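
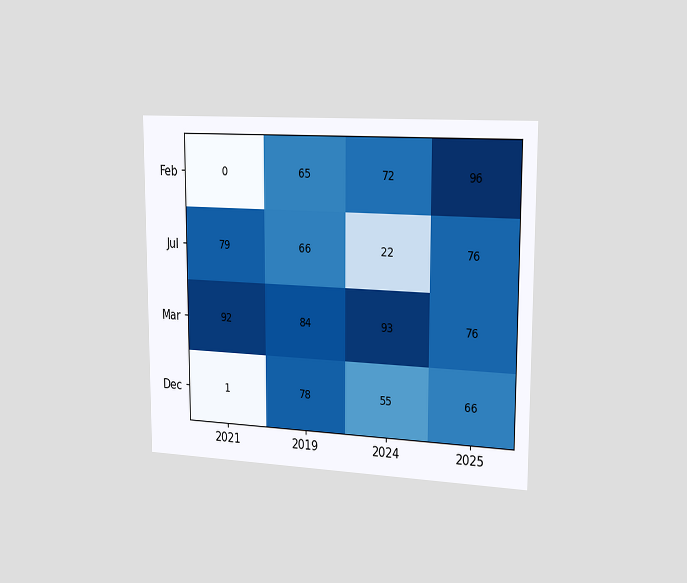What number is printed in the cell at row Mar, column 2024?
The chart is viewed slightly from the right. The (Mar, 2024) cell reads 93.

93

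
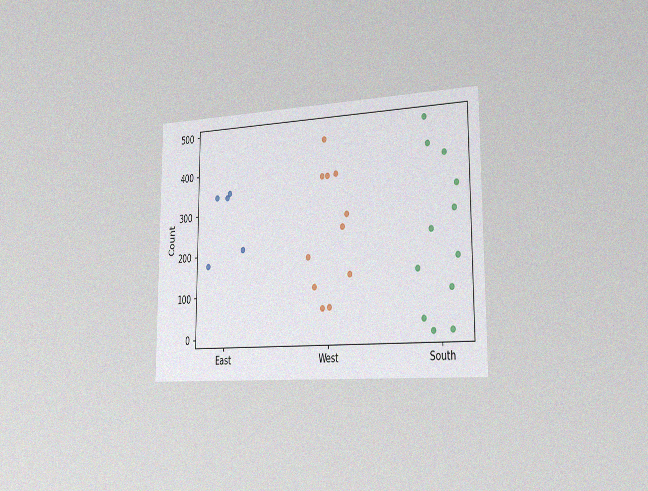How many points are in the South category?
12

The chart is viewed slightly from the right, with some photo noise. Counting the markers in the South column gives 12.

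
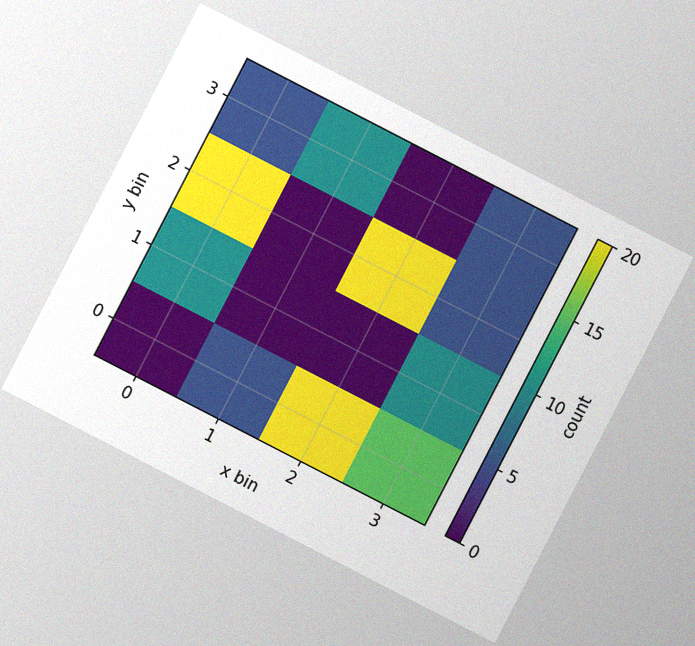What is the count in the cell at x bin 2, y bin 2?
20

The chart is tilted about 27° clockwise, with some photo noise. Matching the cell (2, 2) against the colorbar gives 20.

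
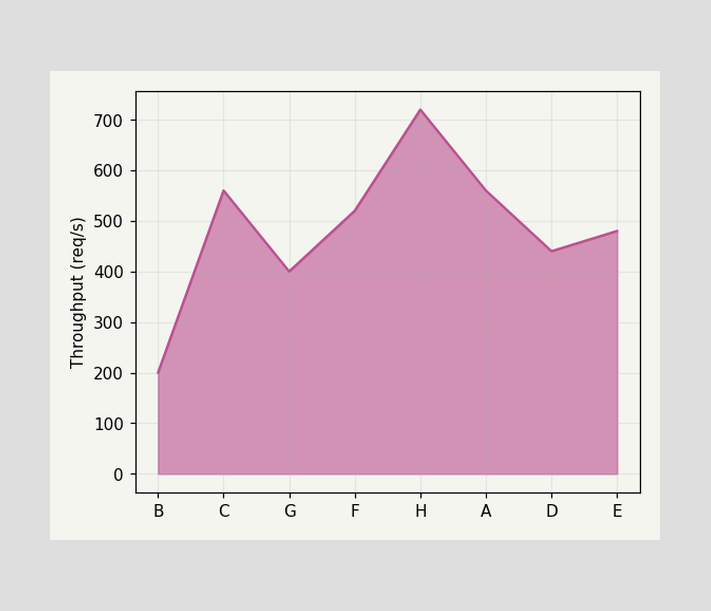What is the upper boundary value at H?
At H the upper boundary is at 720req/s.

720req/s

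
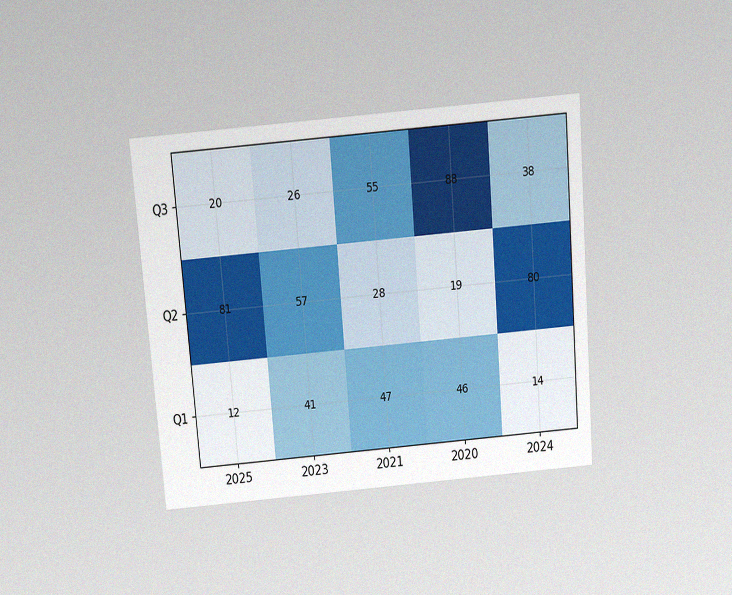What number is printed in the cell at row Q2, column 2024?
80

The chart is tilted about 5° counter-clockwise and viewed slightly from above, with some photo noise. The (Q2, 2024) cell reads 80.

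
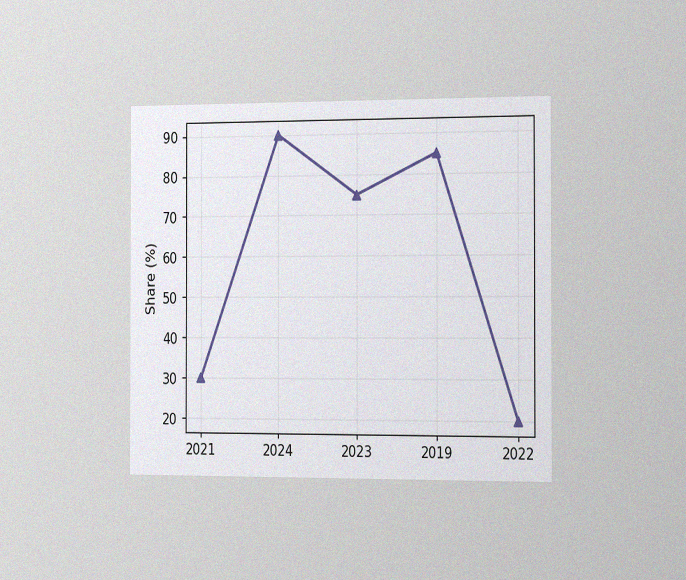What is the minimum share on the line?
The chart is viewed slightly from the right, with some photo noise. The lowest point is at 2022, and reading across to the y-axis gives 20%.

20%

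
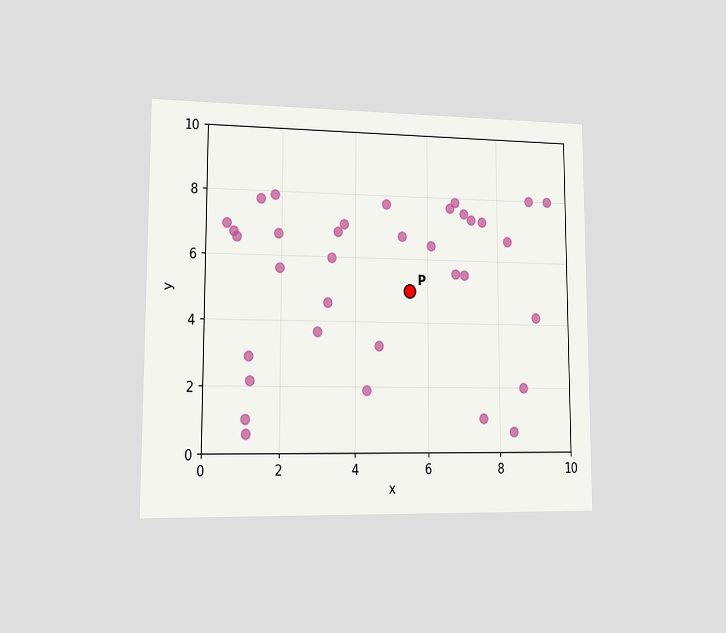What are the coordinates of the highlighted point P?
(5.5, 5)

The chart is viewed slightly from the left. Following the gridlines from P to each axis, P sits at (5.5, 5).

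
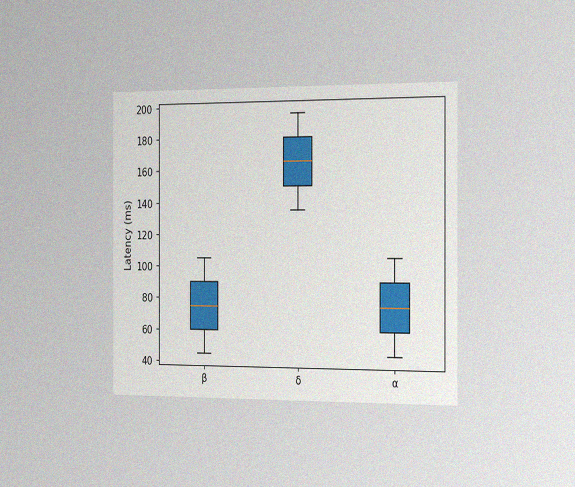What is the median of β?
75ms

The chart is viewed slightly from the right, with some photo noise. The median line in the β box sits at 75ms.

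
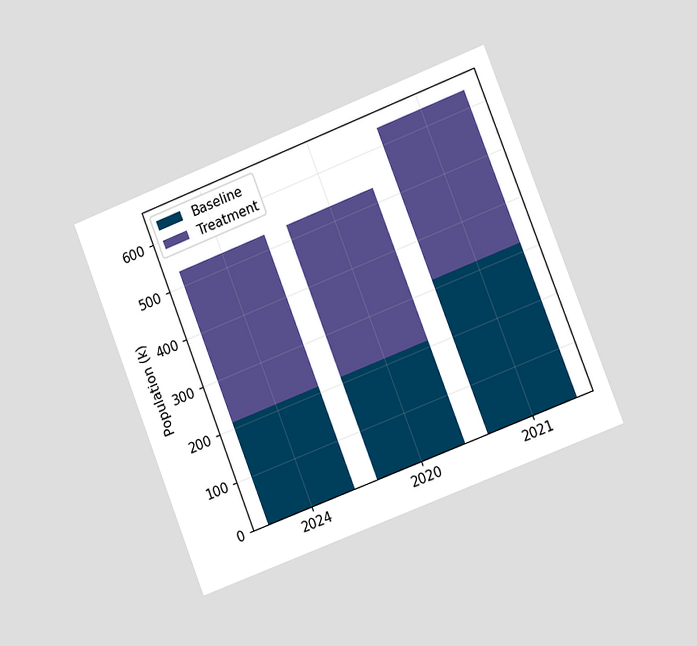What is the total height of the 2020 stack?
530k

The chart is tilted about 21° counter-clockwise and viewed slightly from the right. The 2020 stack's top reaches 530k on the y-axis.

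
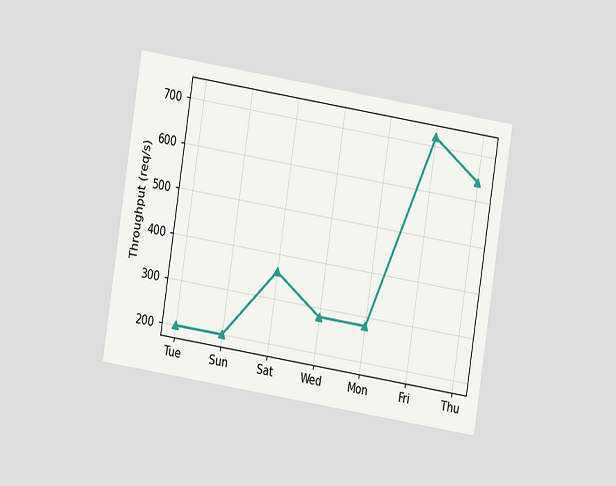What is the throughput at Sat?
The chart is tilted about 9° clockwise and viewed at a slight angle. At Sat, the line is at 360req/s.

360req/s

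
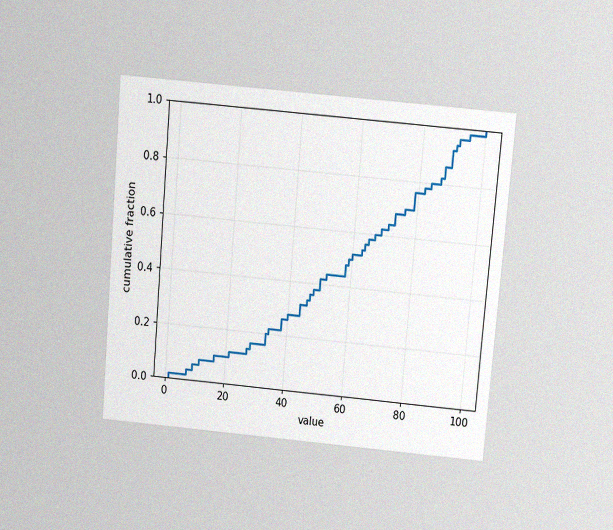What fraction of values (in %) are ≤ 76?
The chart is tilted about 5° clockwise and viewed slightly from above, with some photo noise. At x=76 the ECDF step is at 70%.

70%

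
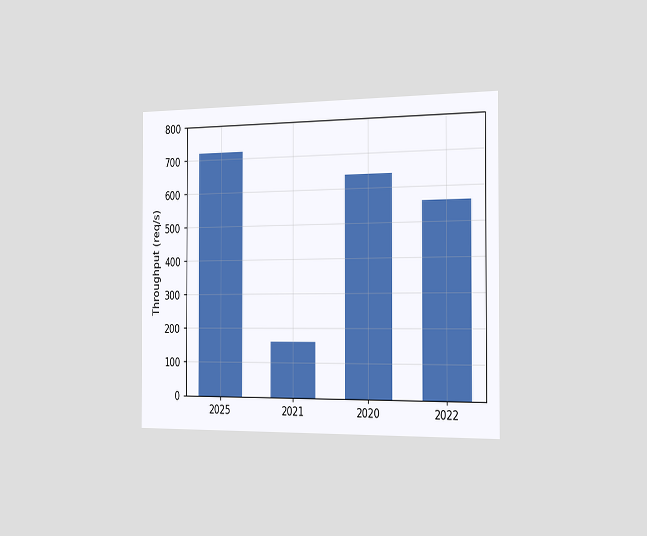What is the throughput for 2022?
The chart is viewed slightly from the right. Reading along the chart's y-axis, the 2022 bar reaches 560req/s.

560req/s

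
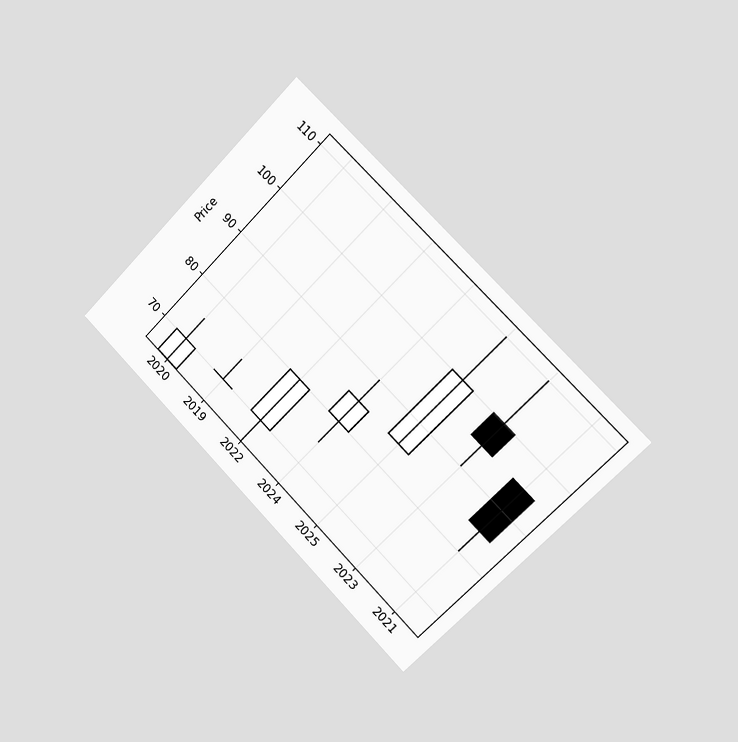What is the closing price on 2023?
95

The chart is tilted about 45° clockwise and viewed slightly from the right. The 2023 candle closes at 95.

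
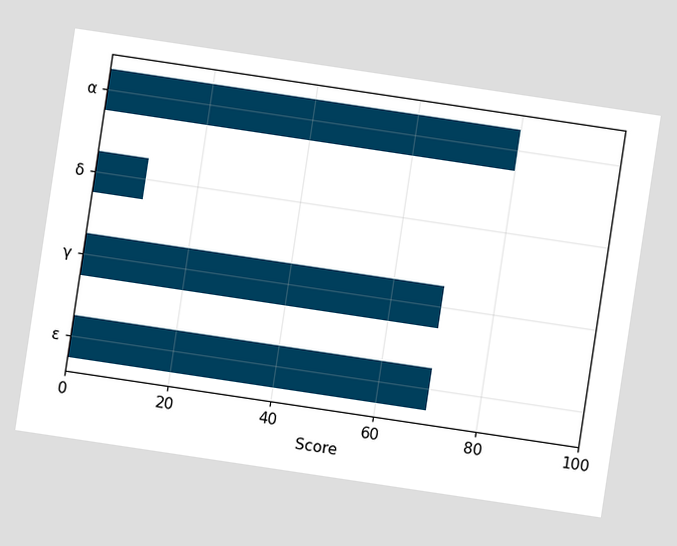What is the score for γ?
70

The chart is tilted about 8° clockwise. Reading along the chart's x-axis, the γ bar reaches 70.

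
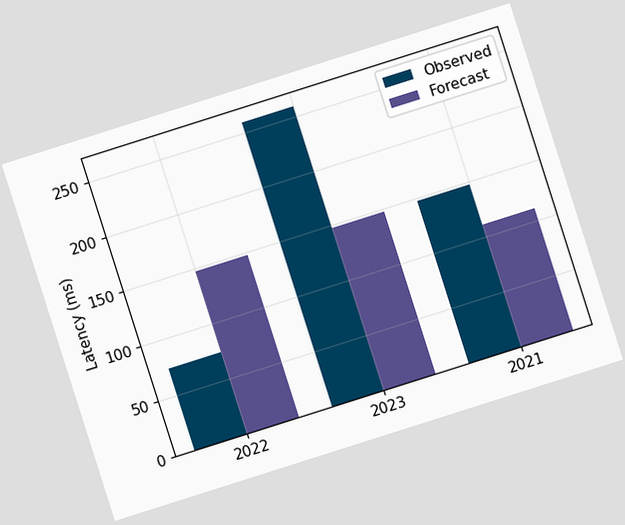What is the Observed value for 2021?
148ms

The chart is tilted about 18° counter-clockwise. The Observed bar at 2021 reaches 148ms on the y-axis.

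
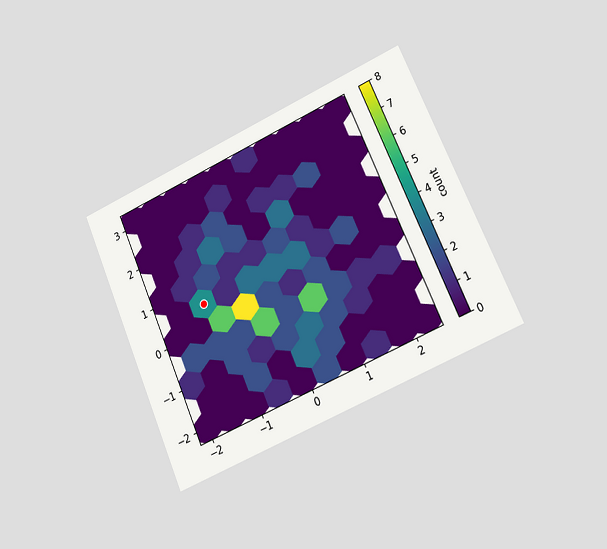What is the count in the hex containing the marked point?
The chart is tilted about 24° counter-clockwise and viewed slightly from the right. The marked hex reads 4 on the colorbar.

4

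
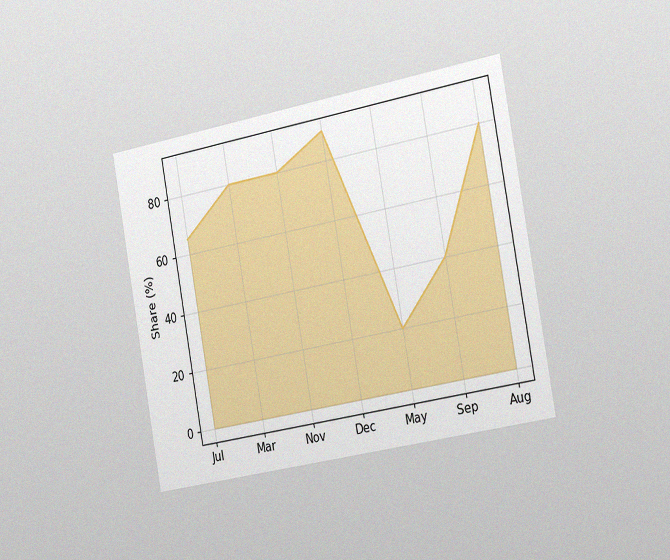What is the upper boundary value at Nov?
The chart is tilted about 10° counter-clockwise and viewed slightly from the right, with some photo noise. At Nov the upper boundary is at 80%.

80%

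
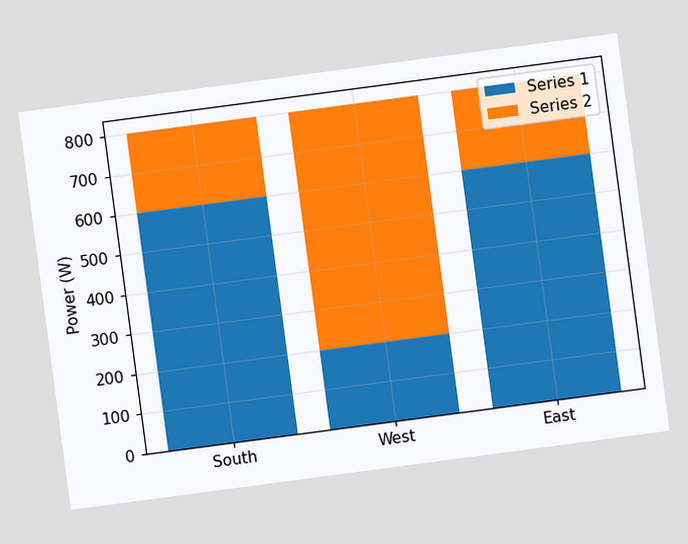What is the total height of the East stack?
The chart is tilted about 8° counter-clockwise. The East stack's top reaches 800W on the y-axis.

800W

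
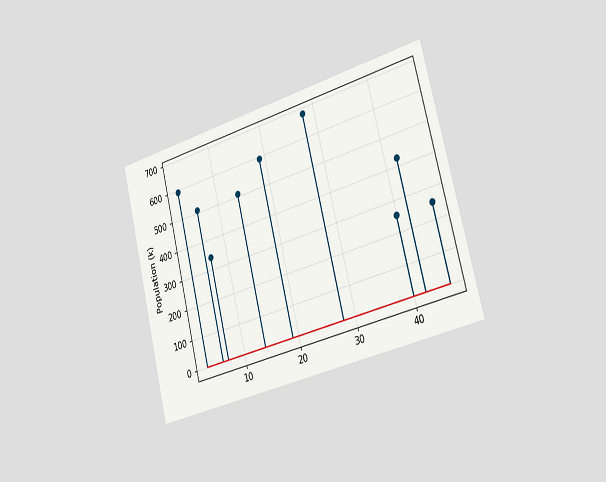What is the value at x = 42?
425k

The chart is tilted about 14° counter-clockwise and viewed slightly from the right. The stem at x=42 reaches 425k.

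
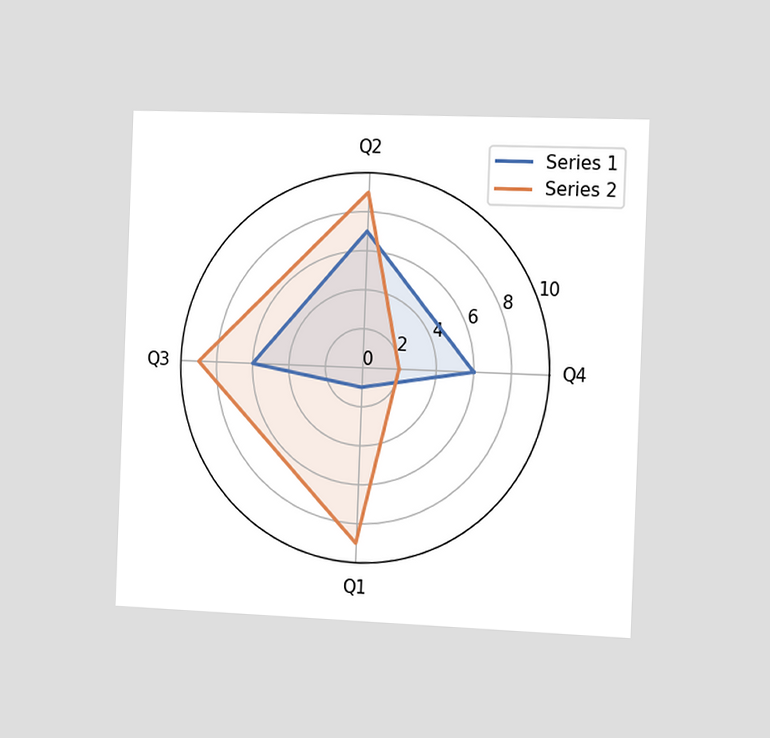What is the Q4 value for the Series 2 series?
2

The chart is tilted about 2° clockwise and viewed slightly from the right. On the Q4 axis, Series 2 reaches 2.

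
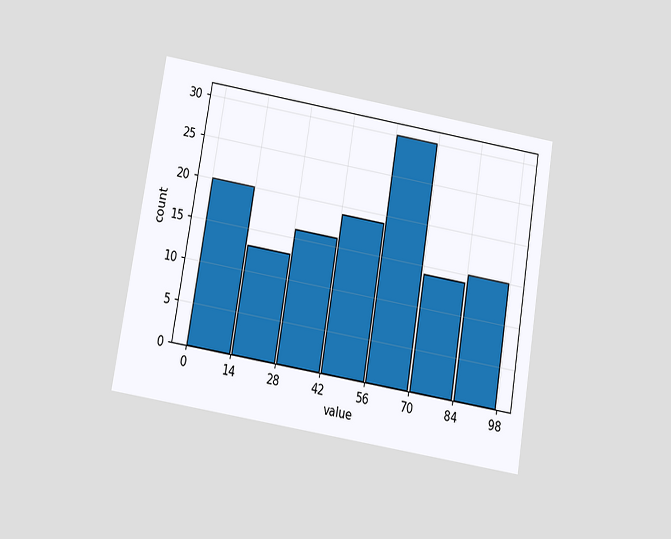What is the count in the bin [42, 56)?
19

The chart is tilted about 9° clockwise and viewed slightly from below. The [42, 56) bin has height 19.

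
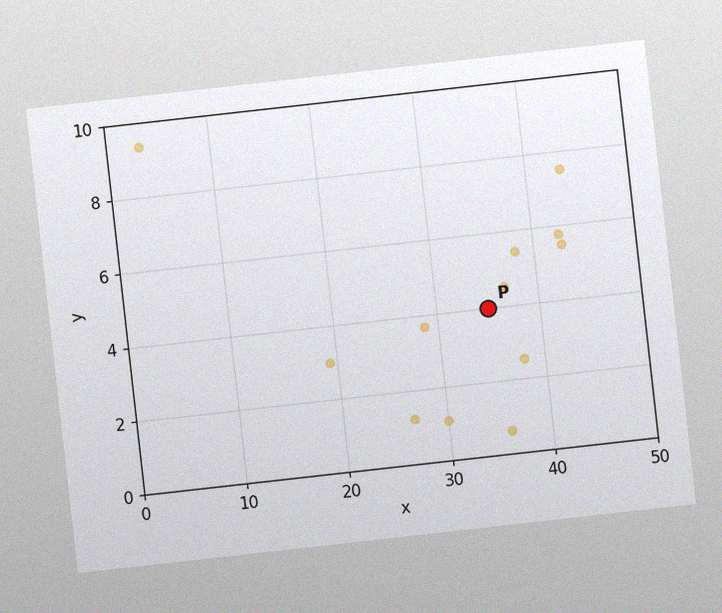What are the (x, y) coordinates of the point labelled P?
The chart is tilted about 6° counter-clockwise, with some photo noise. Following the gridlines from P to each axis, P sits at (35, 4).

(35, 4)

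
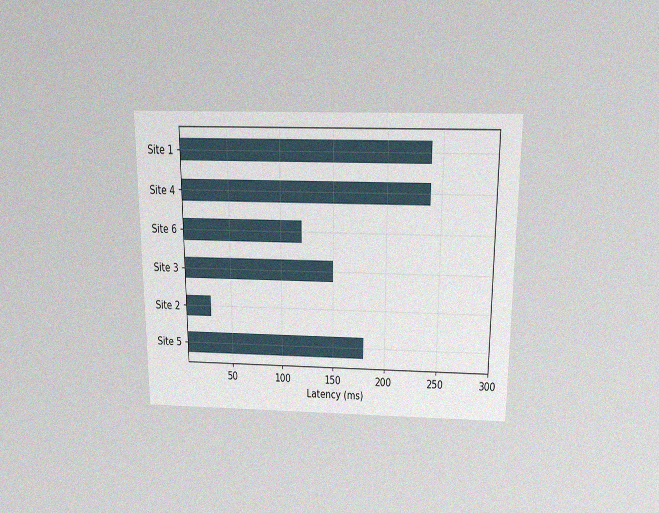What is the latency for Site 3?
150ms

The chart is viewed slightly from above, with some photo noise. Reading along the chart's x-axis, the Site 3 bar reaches 150ms.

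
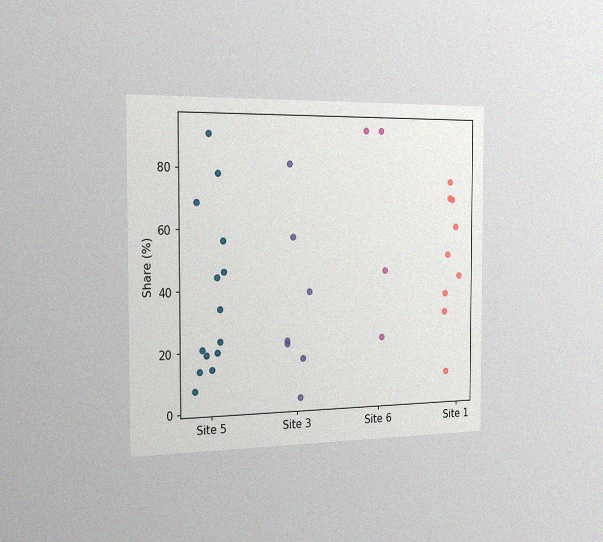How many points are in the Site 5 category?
14

The chart is viewed slightly from the left, with some photo noise. Counting the markers in the Site 5 column gives 14.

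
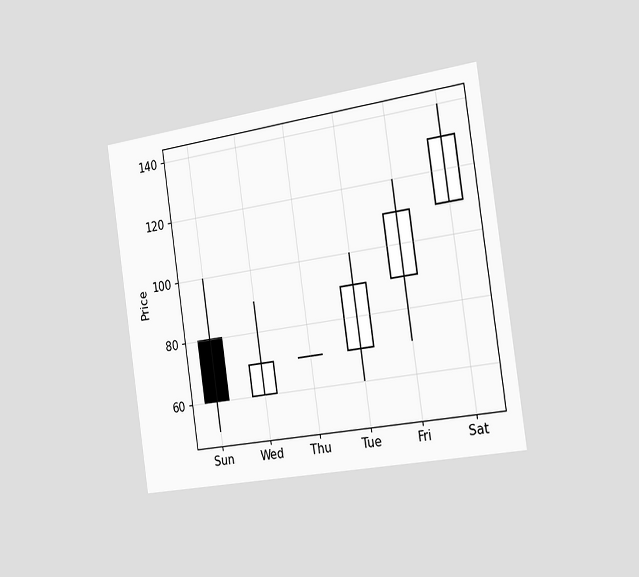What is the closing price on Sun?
The chart is tilted about 8° counter-clockwise and viewed slightly from the right. The Sun candle closes at 60.

60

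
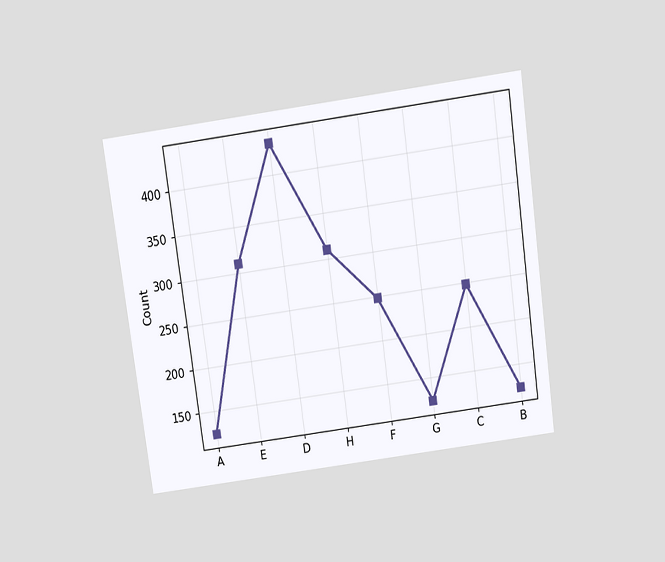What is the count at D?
The chart is tilted about 8° counter-clockwise and viewed slightly from above. At D, the line is at 434.

434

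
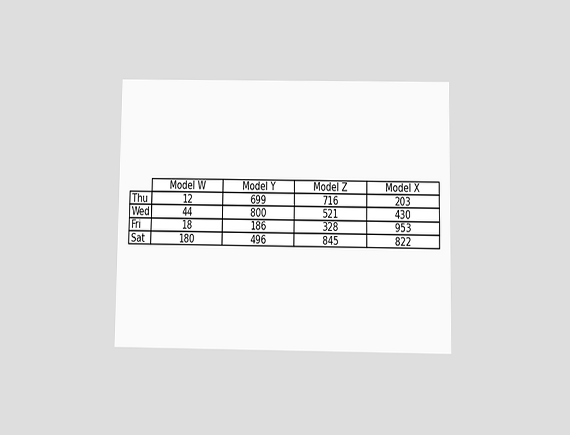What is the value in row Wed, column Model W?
The chart is viewed slightly from below. The (Wed, Model W) cell reads 44.

44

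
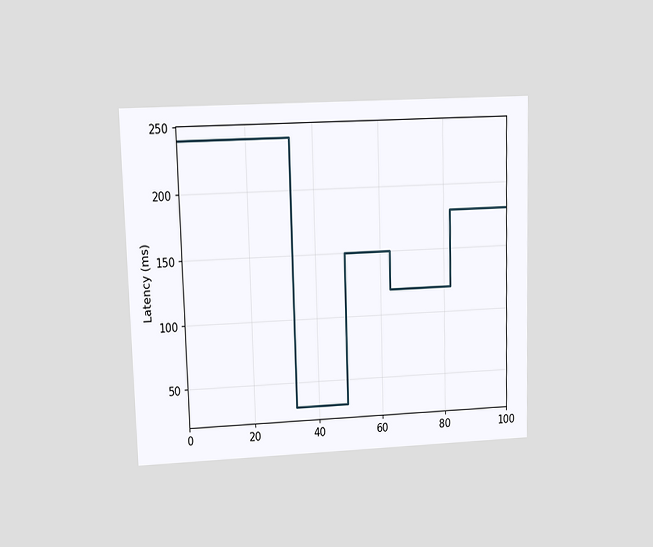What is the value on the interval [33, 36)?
30ms

The chart is viewed at a slight angle. On [33, 36) the step sits at 30ms.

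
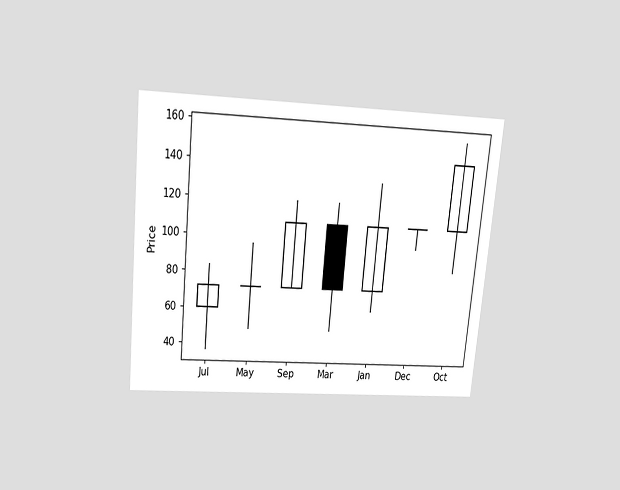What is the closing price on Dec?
The chart is tilted about 6° clockwise and viewed slightly from above. The Dec candle closes at 108.

108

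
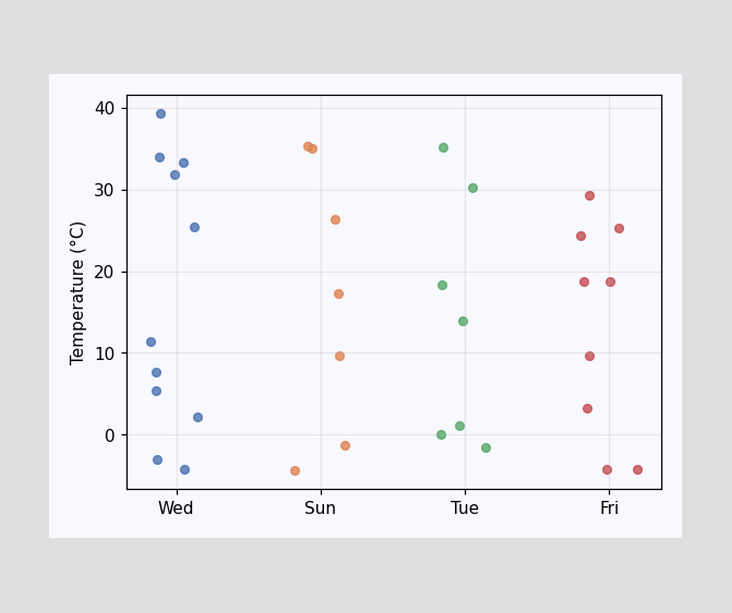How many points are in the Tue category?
Counting the markers in the Tue column gives 7.

7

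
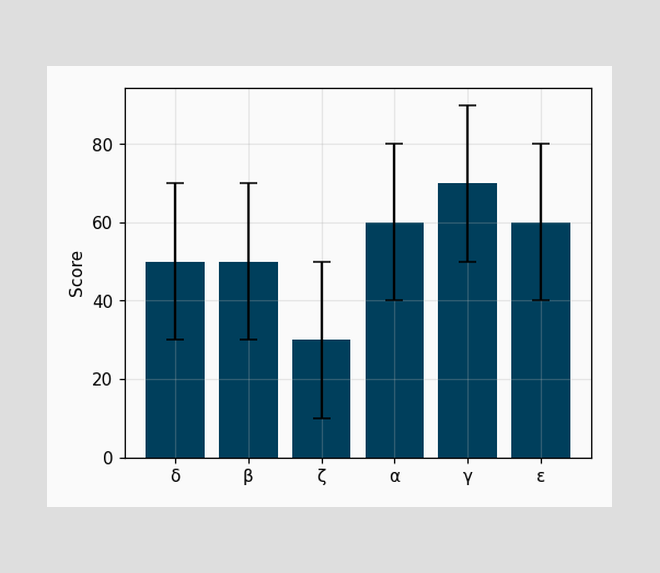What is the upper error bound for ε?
80

The ε bar's upper whisker reaches 80.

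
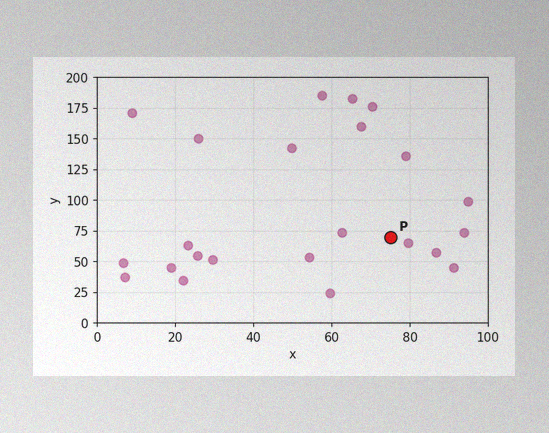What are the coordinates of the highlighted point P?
The image has some photo noise and uneven lighting. Following the gridlines from P to each axis, P sits at (75, 70).

(75, 70)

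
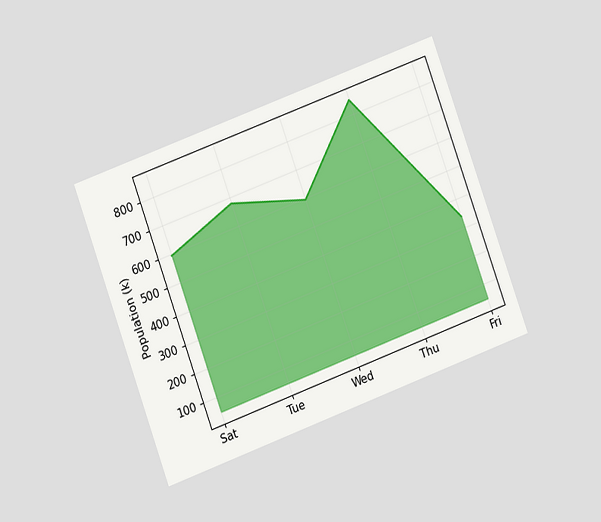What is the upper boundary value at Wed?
595k

The chart is tilted about 20° counter-clockwise and viewed at a slight angle. At Wed the upper boundary is at 595k.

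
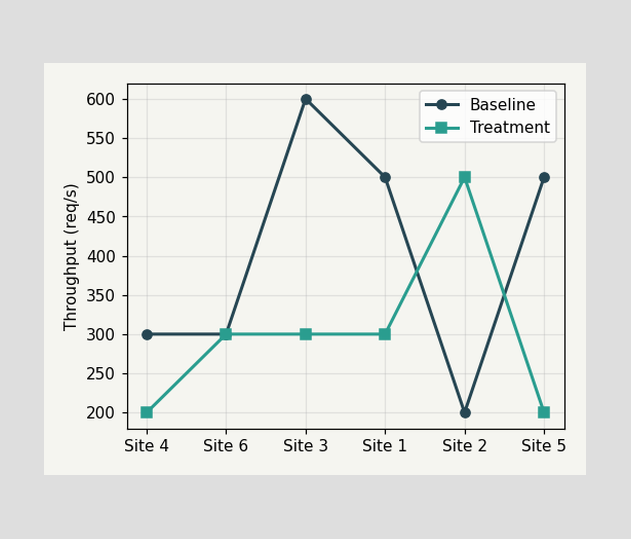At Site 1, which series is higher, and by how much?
Baseline, by 200req/s

At Site 1, Baseline sits above the other line by 200req/s.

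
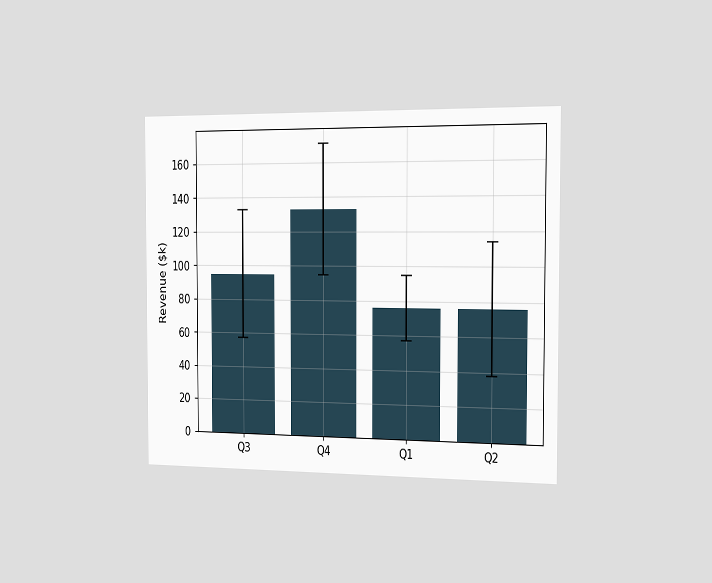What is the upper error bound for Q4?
The chart is viewed slightly from the right. The Q4 bar's upper whisker reaches $171k.

$171k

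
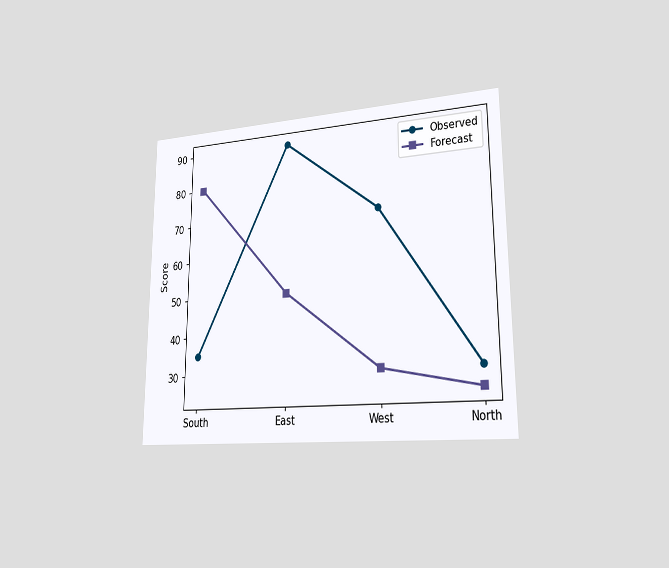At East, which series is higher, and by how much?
The chart is viewed slightly from the right. At East, Observed sits above the other line by 40.

Observed, by 40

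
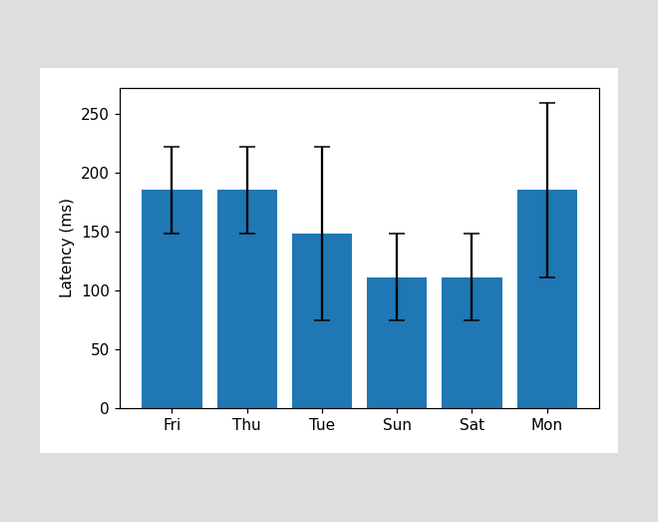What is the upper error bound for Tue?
222ms

The Tue bar's upper whisker reaches 222ms.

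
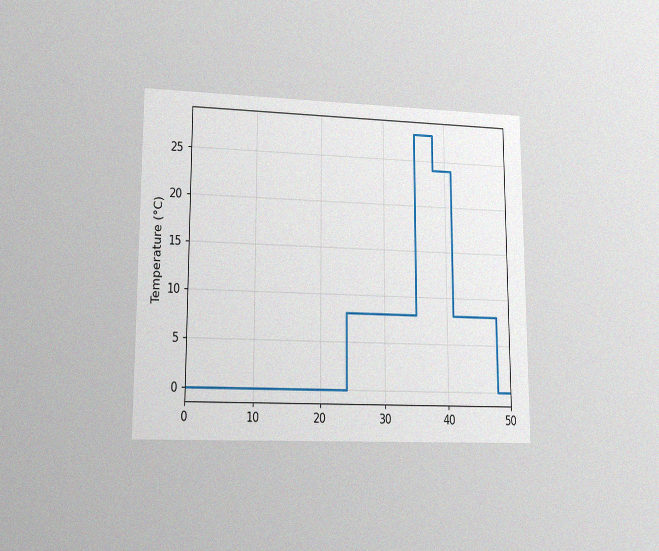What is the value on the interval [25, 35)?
The chart is viewed at a slight angle, with some photo noise. On [25, 35) the step sits at 8°C.

8°C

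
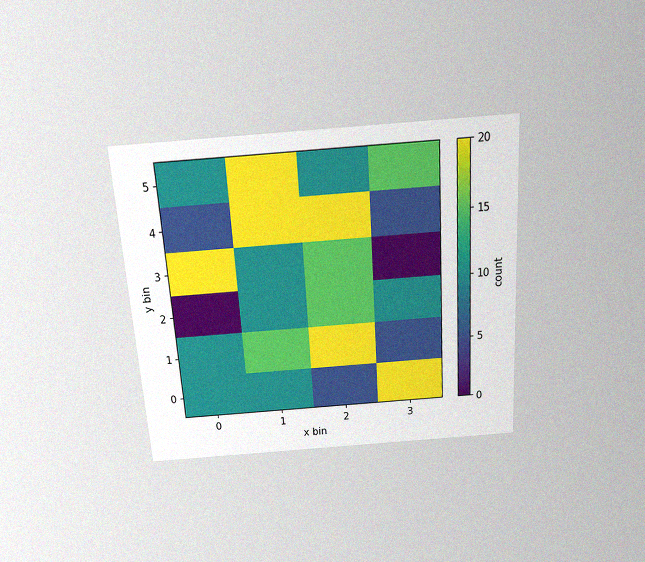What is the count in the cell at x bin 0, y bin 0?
10

The chart is tilted about 4° counter-clockwise and viewed slightly from above, with some photo noise. Matching the cell (0, 0) against the colorbar gives 10.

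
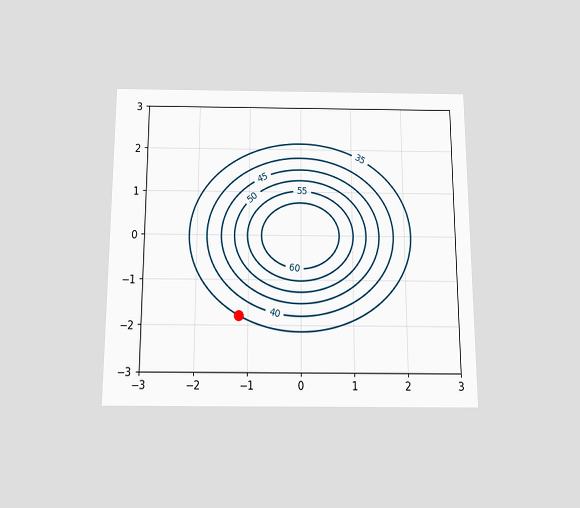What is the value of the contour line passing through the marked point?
The chart is viewed slightly from below. The marked point sits on the contour labelled 35.

35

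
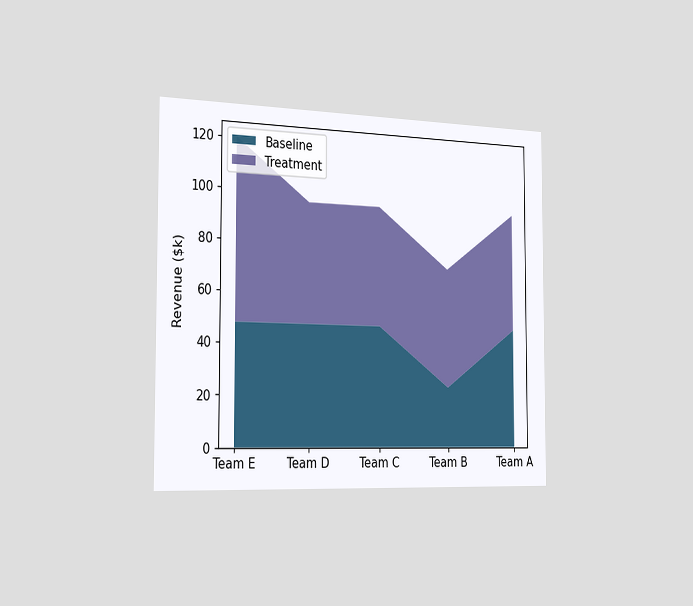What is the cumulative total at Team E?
The chart is viewed slightly from the left. The stacked total at Team E reaches $120k.

$120k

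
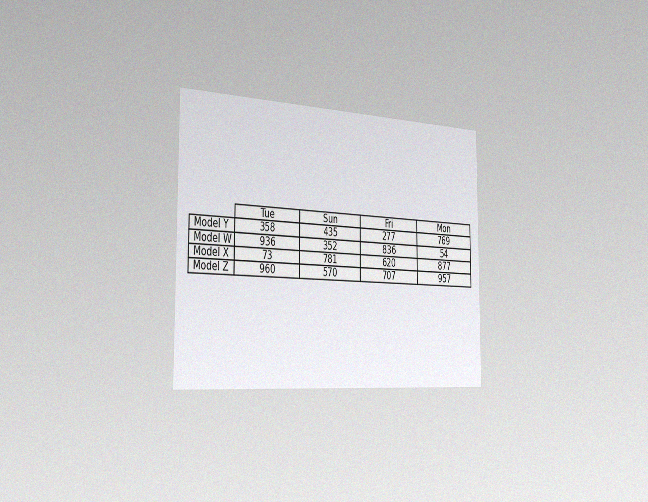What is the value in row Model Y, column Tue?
358

The chart is viewed slightly from the left, with some photo noise. The (Model Y, Tue) cell reads 358.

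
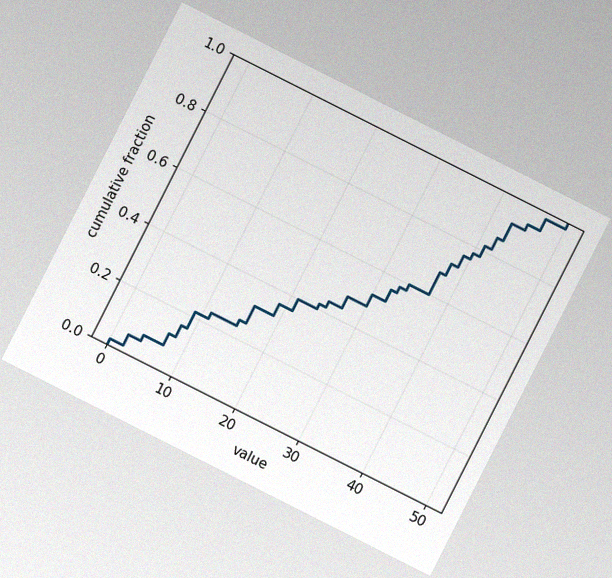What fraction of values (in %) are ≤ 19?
The chart is tilted about 27° clockwise, with some photo noise. At x=19 the ECDF step is at 36%.

36%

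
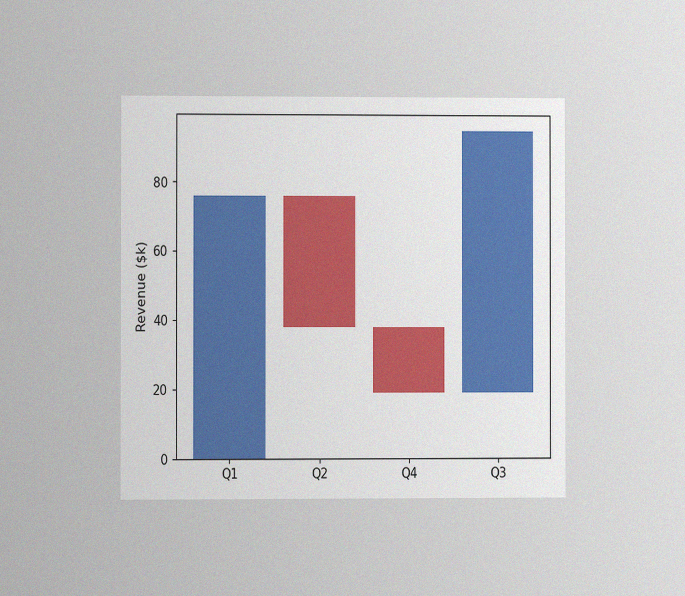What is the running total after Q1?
The chart is viewed at a slight angle, with some photo noise. After Q1 the running total reaches $76k.

$76k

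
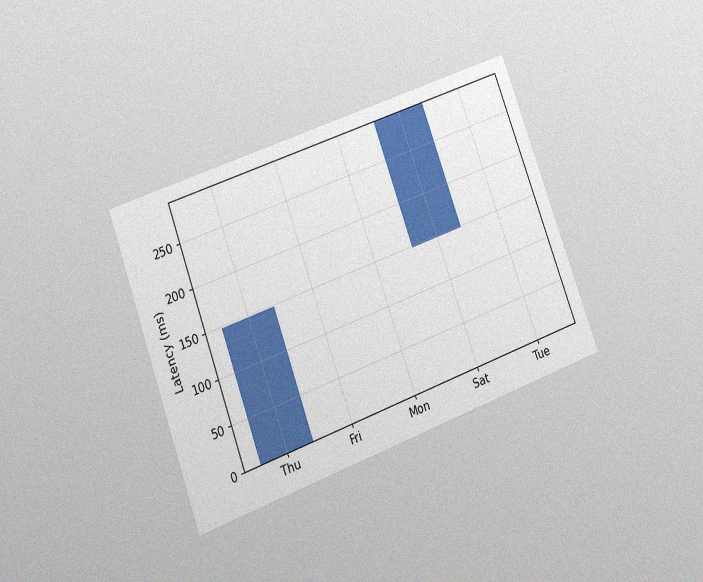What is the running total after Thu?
148ms

The chart is tilted about 20° counter-clockwise and viewed at a slight angle, with some photo noise. After Thu the running total reaches 148ms.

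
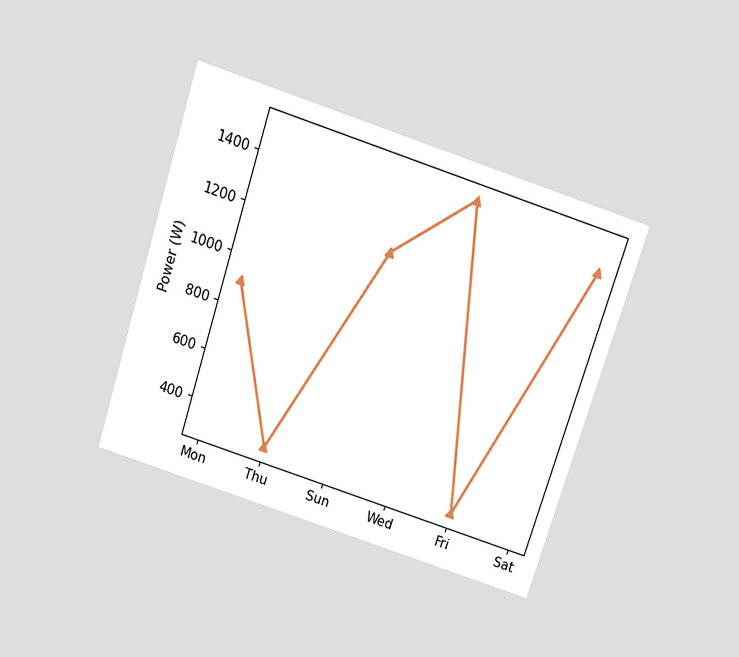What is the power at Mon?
900W

The chart is tilted about 18° clockwise and viewed slightly from above. At Mon, the line is at 900W.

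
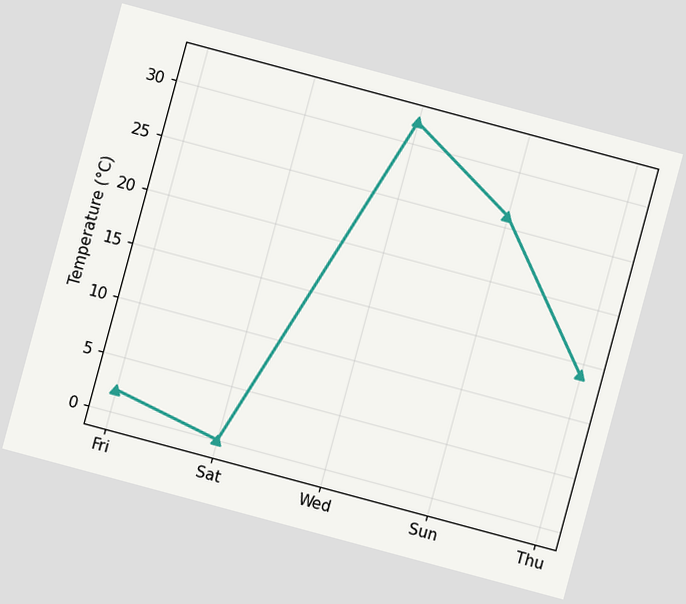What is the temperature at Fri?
2°C

The chart is tilted about 15° clockwise. At Fri, the line is at 2°C.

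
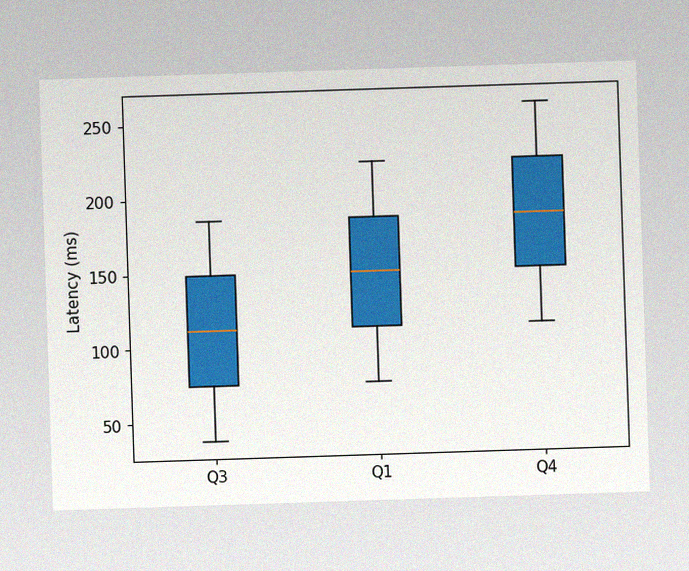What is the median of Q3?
111ms

The image has some photo noise and uneven lighting. The median line in the Q3 box sits at 111ms.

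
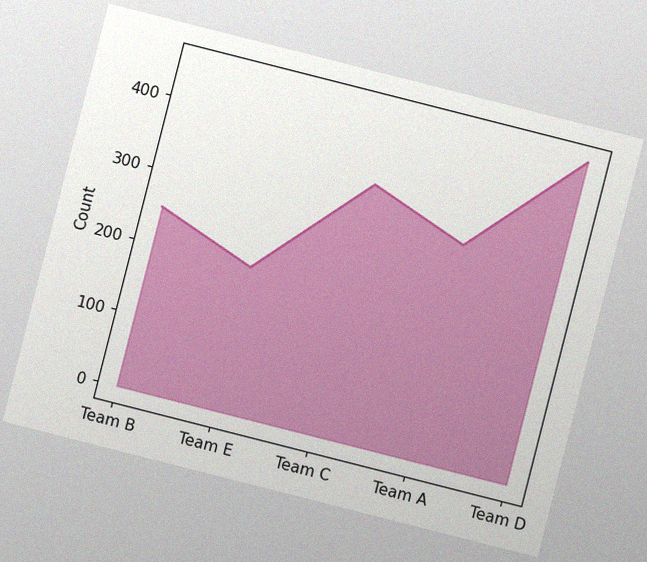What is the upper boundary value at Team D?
450

The chart is tilted about 14° clockwise, with some photo noise. At Team D the upper boundary is at 450.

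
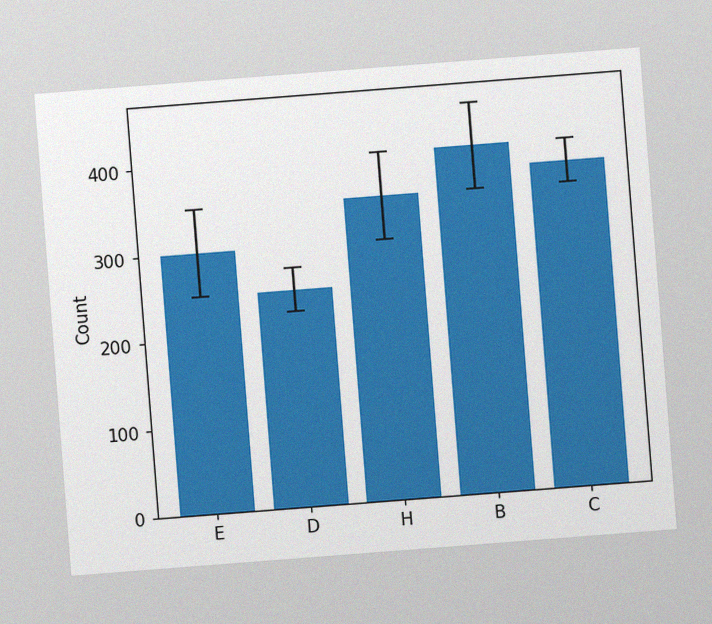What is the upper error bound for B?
450

The chart is tilted about 4° counter-clockwise, with some photo noise. The B bar's upper whisker reaches 450.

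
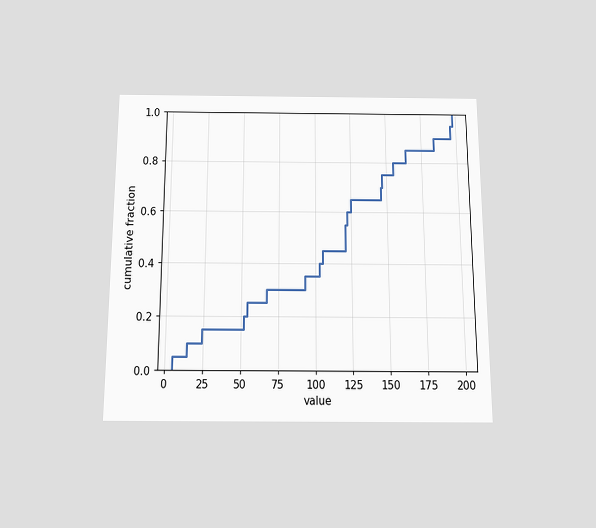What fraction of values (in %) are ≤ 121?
55%

The chart is viewed slightly from below. At x=121 the ECDF step is at 55%.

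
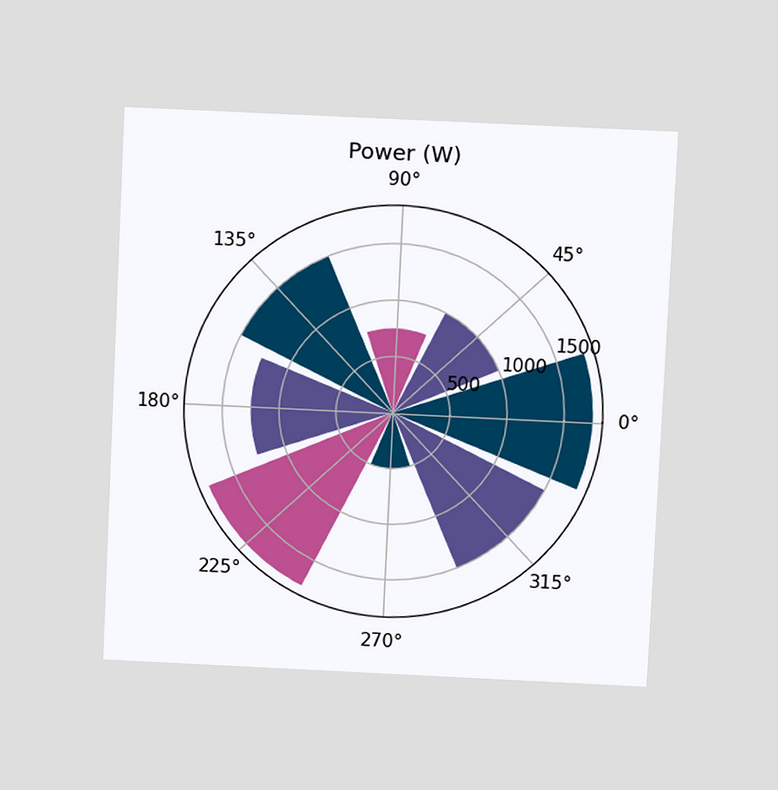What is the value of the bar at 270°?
The chart is tilted about 3° clockwise and viewed slightly from above. The bar at 270° reaches 500W on the radial axis.

500W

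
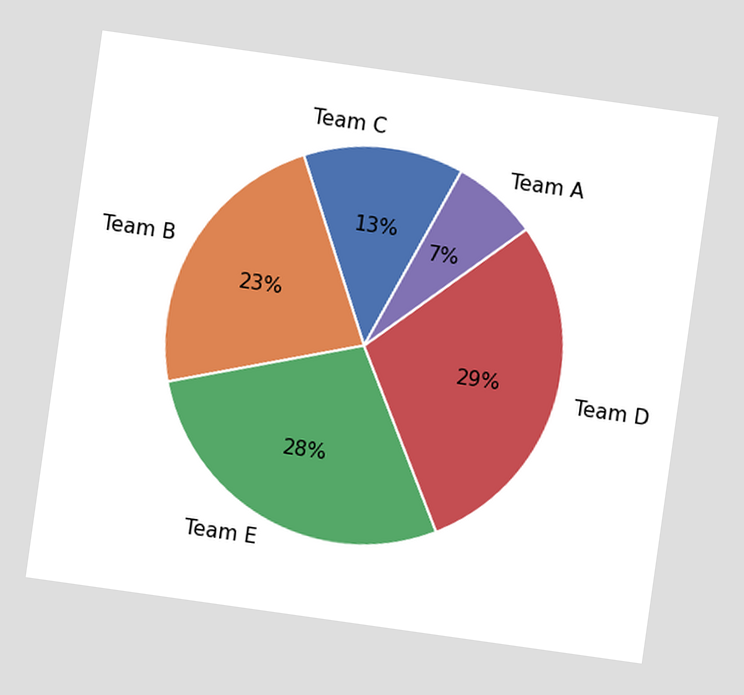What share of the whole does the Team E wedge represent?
28%

The chart is tilted about 8° clockwise. The Team E slice takes up 28% of the pie.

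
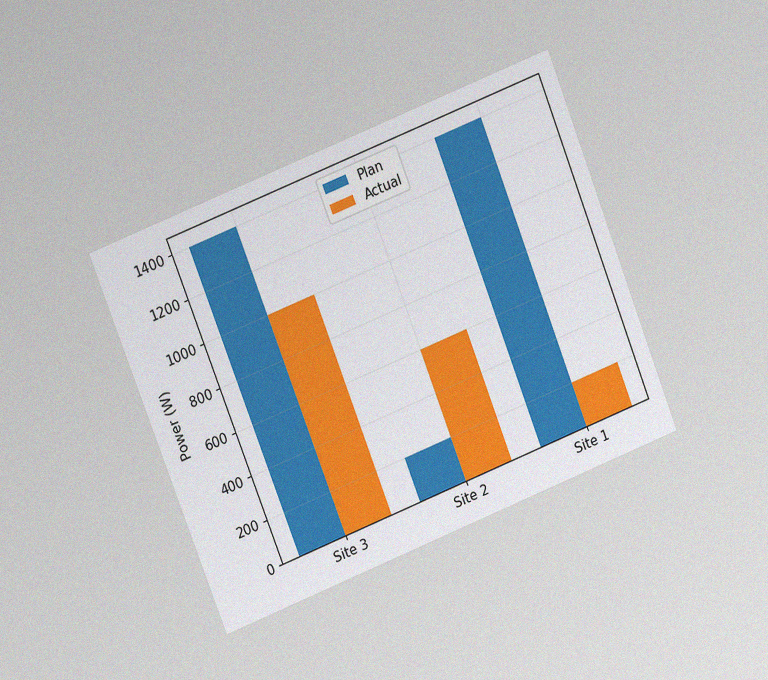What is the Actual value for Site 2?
600W

The chart is tilted about 22° counter-clockwise and viewed at a slight angle, with some photo noise. The Actual bar at Site 2 reaches 600W on the y-axis.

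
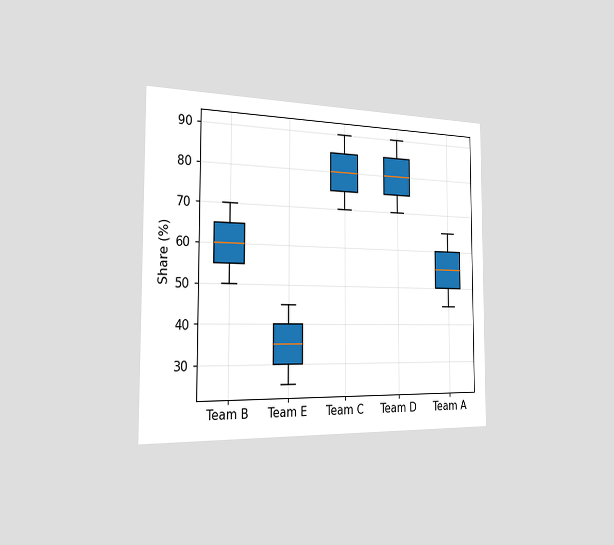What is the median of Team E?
35%

The chart is viewed slightly from the left. The median line in the Team E box sits at 35%.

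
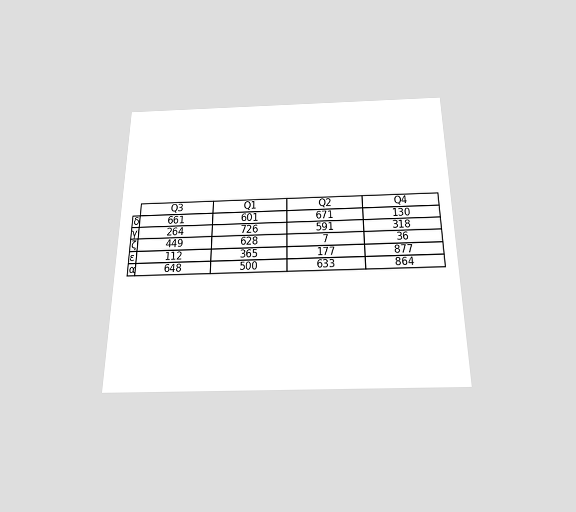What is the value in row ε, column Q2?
The chart is viewed slightly from below. The (ε, Q2) cell reads 177.

177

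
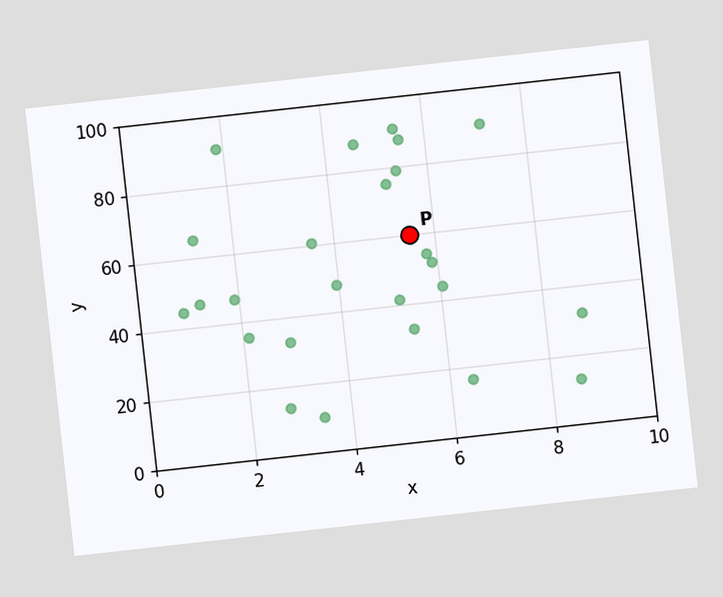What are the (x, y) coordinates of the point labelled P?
The chart is tilted about 6° counter-clockwise. Following the gridlines from P to each axis, P sits at (5.5, 60).

(5.5, 60)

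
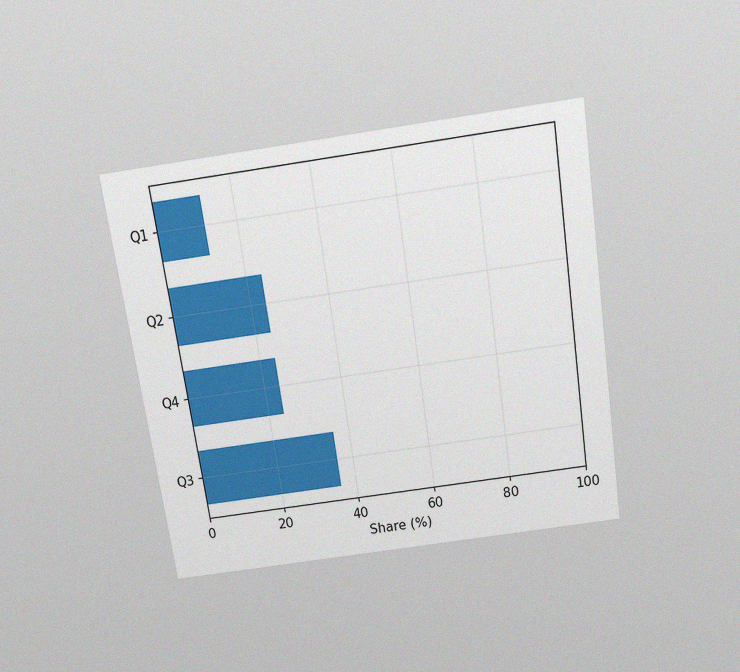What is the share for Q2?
24%

The chart is tilted about 8° counter-clockwise and viewed slightly from above, with some photo noise. Reading along the chart's x-axis, the Q2 bar reaches 24%.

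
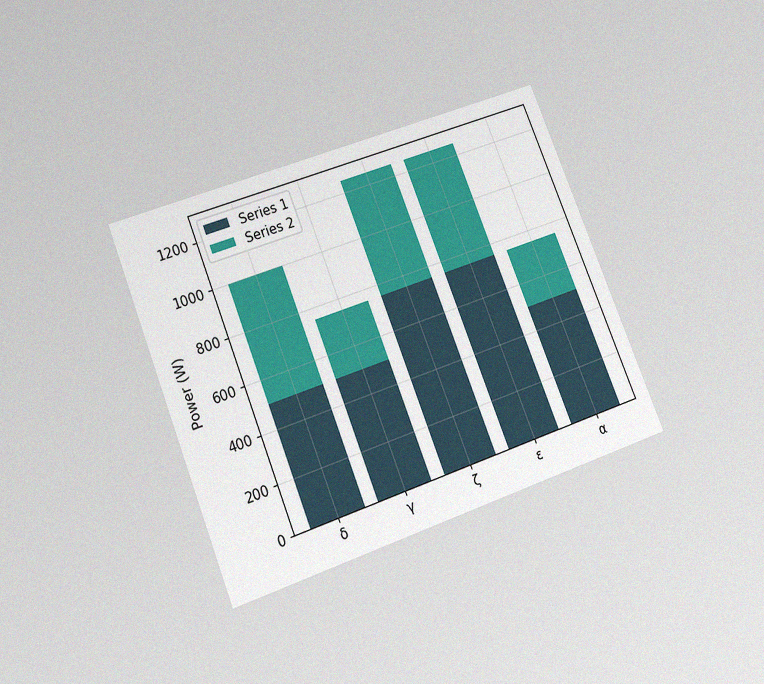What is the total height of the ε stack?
The chart is tilted about 22° counter-clockwise and viewed slightly from below, with some photo noise. The ε stack's top reaches 1250W on the y-axis.

1250W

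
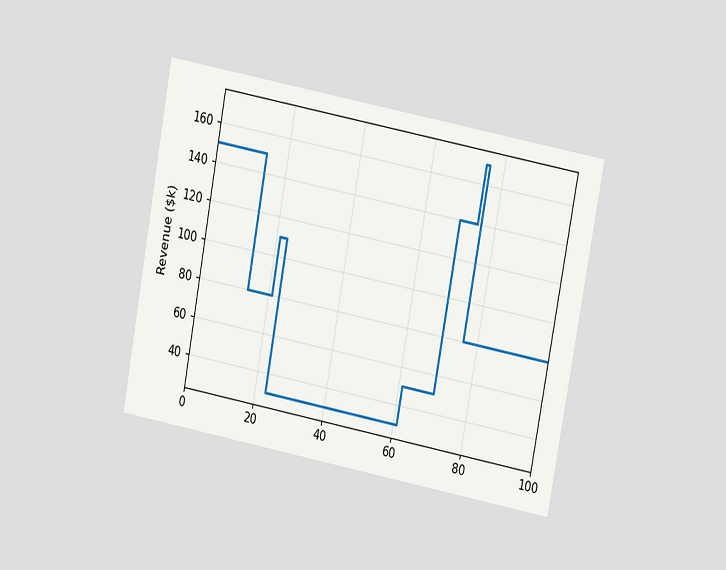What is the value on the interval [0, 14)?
$150k

The chart is tilted about 11° clockwise and viewed at a slight angle. On [0, 14) the step sits at $150k.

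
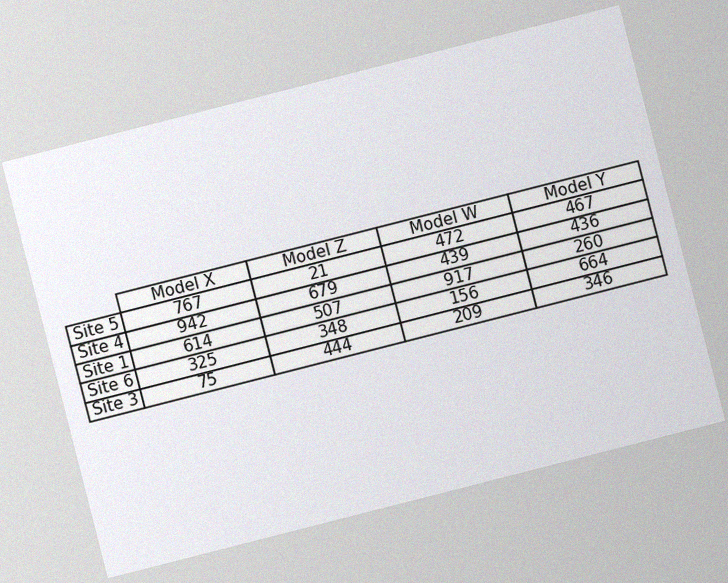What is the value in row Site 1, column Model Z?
507

The chart is tilted about 14° counter-clockwise, with some photo noise. The (Site 1, Model Z) cell reads 507.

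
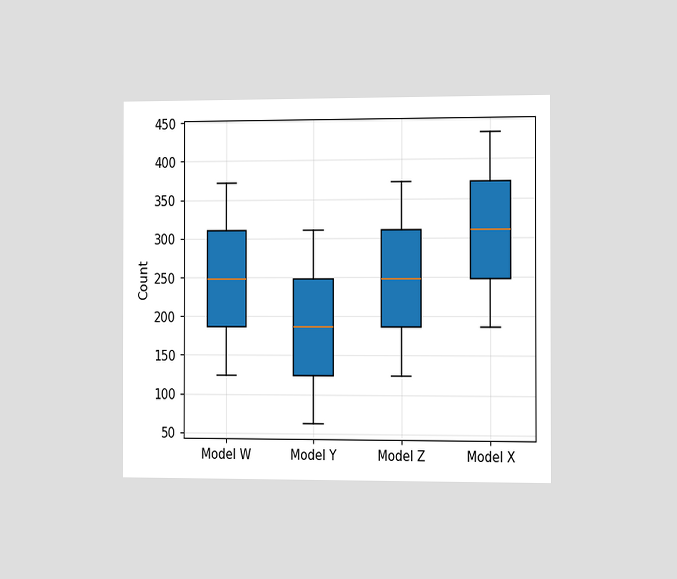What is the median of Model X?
310

The chart is viewed slightly from the right. The median line in the Model X box sits at 310.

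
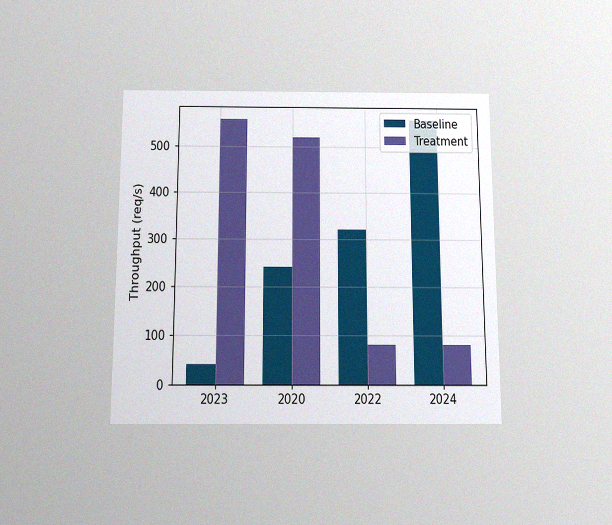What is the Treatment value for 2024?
80req/s

The chart is viewed slightly from below, with some photo noise. The Treatment bar at 2024 reaches 80req/s on the y-axis.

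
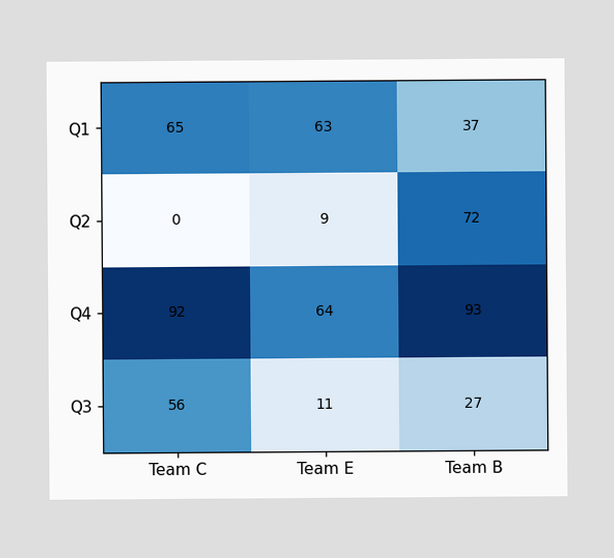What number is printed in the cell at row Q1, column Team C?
The (Q1, Team C) cell reads 65.

65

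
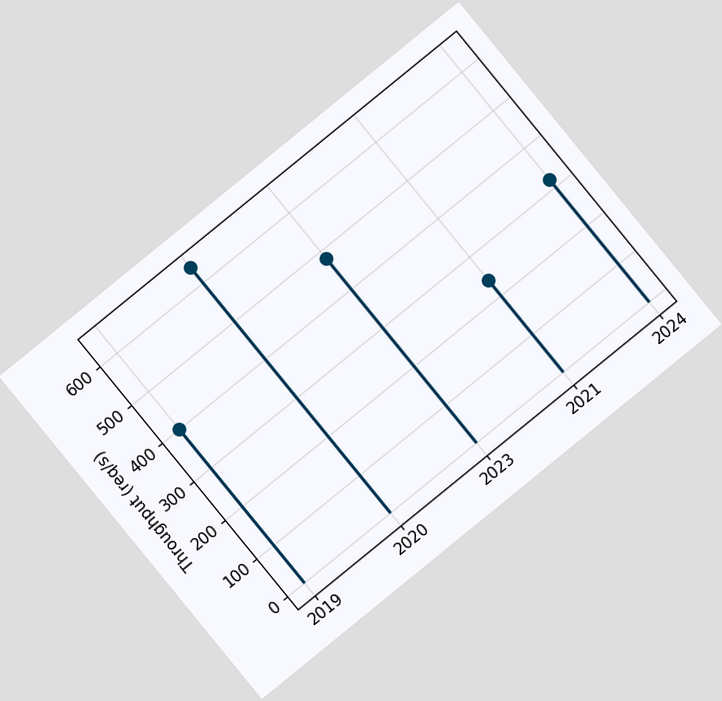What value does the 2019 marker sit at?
The chart is tilted about 39° counter-clockwise. The 2019 marker sits at 400req/s.

400req/s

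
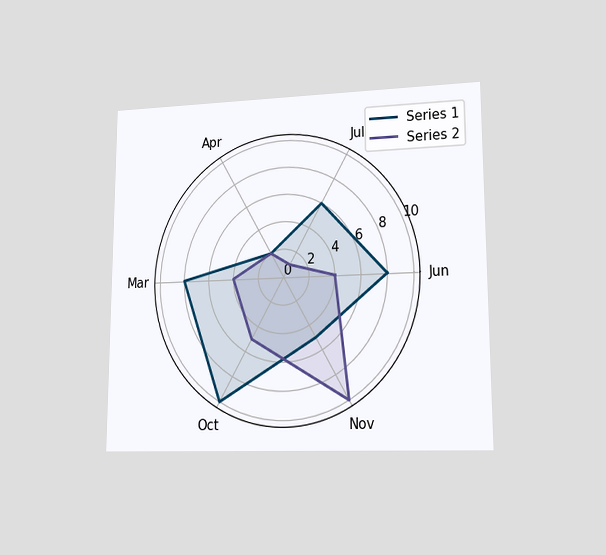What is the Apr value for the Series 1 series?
The chart is viewed at a slight angle. On the Apr axis, Series 1 reaches 2.

2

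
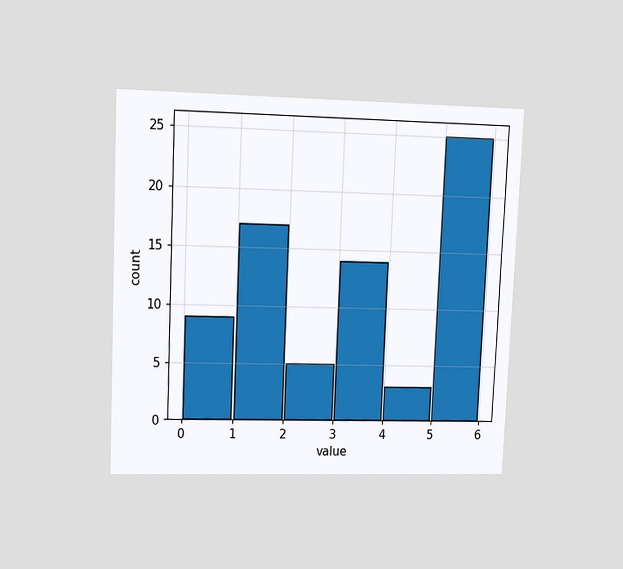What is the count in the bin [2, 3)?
5

The chart is tilted about 2° clockwise and viewed at a slight angle. The [2, 3) bin has height 5.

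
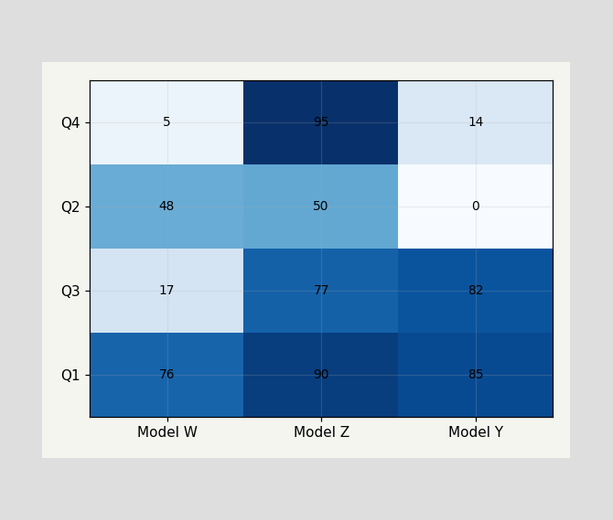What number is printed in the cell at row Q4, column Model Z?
95

The (Q4, Model Z) cell reads 95.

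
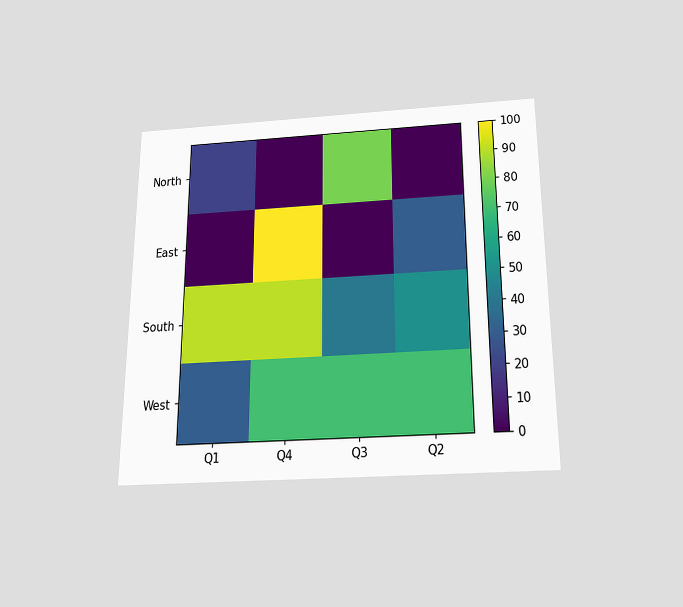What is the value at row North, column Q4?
The chart is viewed slightly from below. Matching cell (North, Q4) against the colorbar gives 0.

0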